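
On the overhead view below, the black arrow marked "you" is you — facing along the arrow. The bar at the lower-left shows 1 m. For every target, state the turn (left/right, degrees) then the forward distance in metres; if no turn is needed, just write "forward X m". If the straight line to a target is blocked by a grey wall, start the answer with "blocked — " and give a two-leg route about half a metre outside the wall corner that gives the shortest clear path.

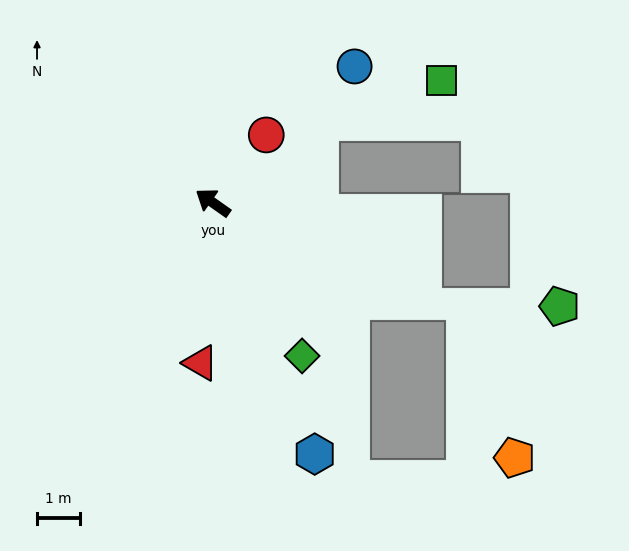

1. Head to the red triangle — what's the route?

turn left 121°, forward 3.7 m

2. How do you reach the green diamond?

turn left 155°, forward 4.1 m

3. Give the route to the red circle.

turn right 93°, forward 2.0 m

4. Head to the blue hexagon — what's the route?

turn left 147°, forward 6.2 m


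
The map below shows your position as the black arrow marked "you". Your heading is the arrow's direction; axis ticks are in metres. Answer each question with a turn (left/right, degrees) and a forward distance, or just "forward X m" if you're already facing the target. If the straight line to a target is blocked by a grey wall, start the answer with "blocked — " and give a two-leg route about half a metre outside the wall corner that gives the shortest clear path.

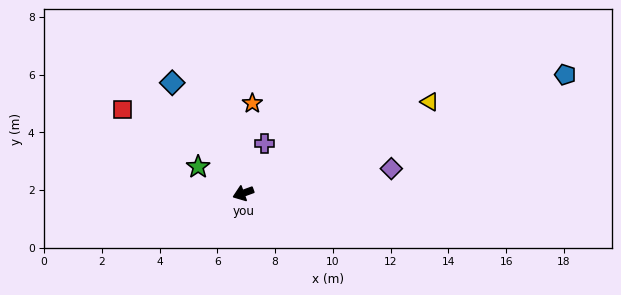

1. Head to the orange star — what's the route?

turn right 116°, forward 3.1 m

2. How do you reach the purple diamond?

turn left 169°, forward 5.2 m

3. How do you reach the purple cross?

turn right 133°, forward 1.9 m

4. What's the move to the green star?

turn right 50°, forward 1.8 m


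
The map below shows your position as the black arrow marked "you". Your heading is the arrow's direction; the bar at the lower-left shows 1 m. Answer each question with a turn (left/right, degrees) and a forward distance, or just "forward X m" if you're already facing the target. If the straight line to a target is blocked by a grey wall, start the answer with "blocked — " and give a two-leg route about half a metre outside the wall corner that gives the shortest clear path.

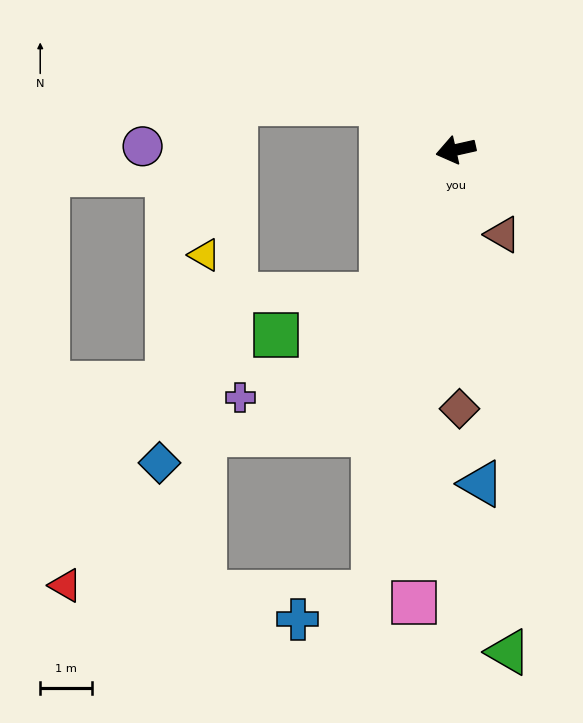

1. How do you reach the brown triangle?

turn left 106°, forward 1.9 m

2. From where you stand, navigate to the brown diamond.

turn left 78°, forward 5.0 m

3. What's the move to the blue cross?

blocked — turn left 67°, forward 8.7 m, then turn right 60°, forward 1.6 m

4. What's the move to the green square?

blocked — turn left 50°, forward 3.1 m, then turn right 41°, forward 2.2 m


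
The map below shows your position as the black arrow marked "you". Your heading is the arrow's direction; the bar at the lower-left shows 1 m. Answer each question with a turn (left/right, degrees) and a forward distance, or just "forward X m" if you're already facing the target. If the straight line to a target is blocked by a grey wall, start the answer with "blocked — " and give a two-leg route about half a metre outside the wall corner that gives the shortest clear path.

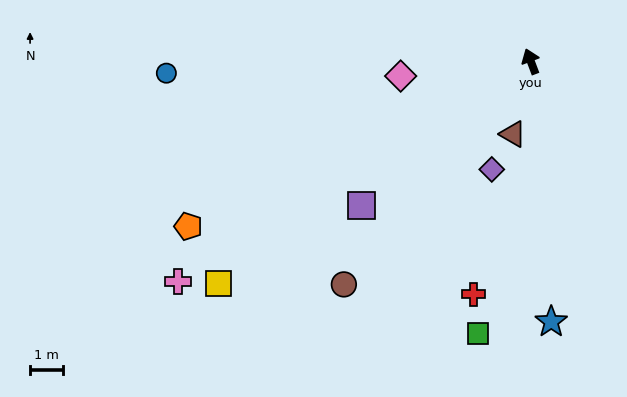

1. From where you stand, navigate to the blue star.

turn left 164°, forward 7.9 m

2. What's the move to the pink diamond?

turn left 76°, forward 4.0 m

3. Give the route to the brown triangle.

turn left 145°, forward 2.3 m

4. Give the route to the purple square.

turn left 110°, forward 6.8 m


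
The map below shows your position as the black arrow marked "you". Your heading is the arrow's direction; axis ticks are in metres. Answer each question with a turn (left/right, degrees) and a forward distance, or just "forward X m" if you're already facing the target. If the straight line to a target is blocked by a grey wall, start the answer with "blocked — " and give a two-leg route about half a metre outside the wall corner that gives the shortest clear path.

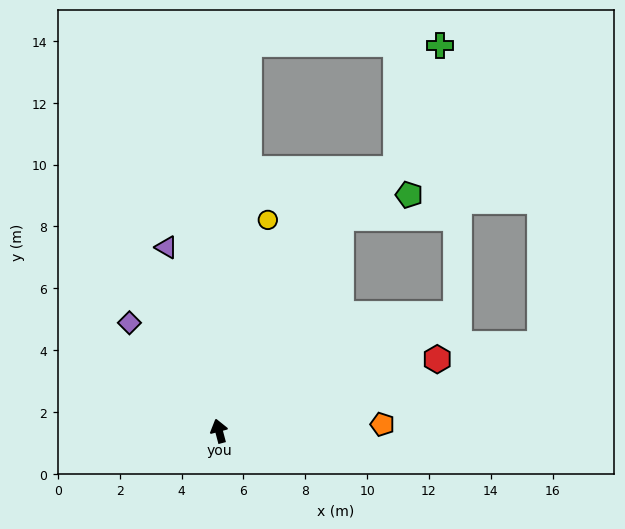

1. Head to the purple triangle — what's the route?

forward 6.2 m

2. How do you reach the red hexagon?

turn right 87°, forward 7.4 m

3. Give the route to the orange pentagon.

turn right 103°, forward 5.3 m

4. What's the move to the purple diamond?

turn left 25°, forward 4.5 m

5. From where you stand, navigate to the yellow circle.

turn right 28°, forward 7.0 m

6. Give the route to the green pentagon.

blocked — turn right 45°, forward 7.9 m, then turn right 41°, forward 2.3 m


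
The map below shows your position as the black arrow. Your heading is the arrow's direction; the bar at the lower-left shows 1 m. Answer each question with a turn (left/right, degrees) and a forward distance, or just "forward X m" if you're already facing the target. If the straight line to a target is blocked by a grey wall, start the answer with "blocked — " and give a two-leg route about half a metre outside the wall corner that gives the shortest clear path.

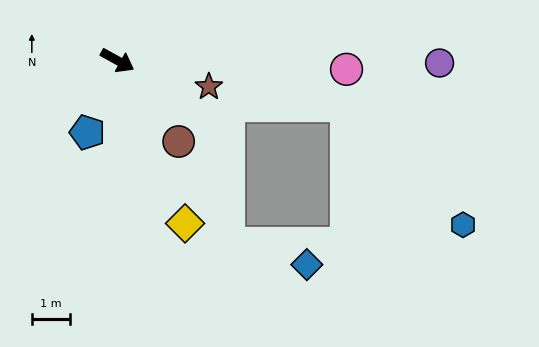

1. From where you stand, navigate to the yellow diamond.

turn right 39°, forward 4.6 m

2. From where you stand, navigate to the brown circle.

turn right 24°, forward 2.7 m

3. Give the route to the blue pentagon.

turn right 84°, forward 2.1 m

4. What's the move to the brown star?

turn left 13°, forward 2.5 m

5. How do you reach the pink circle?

turn left 27°, forward 6.0 m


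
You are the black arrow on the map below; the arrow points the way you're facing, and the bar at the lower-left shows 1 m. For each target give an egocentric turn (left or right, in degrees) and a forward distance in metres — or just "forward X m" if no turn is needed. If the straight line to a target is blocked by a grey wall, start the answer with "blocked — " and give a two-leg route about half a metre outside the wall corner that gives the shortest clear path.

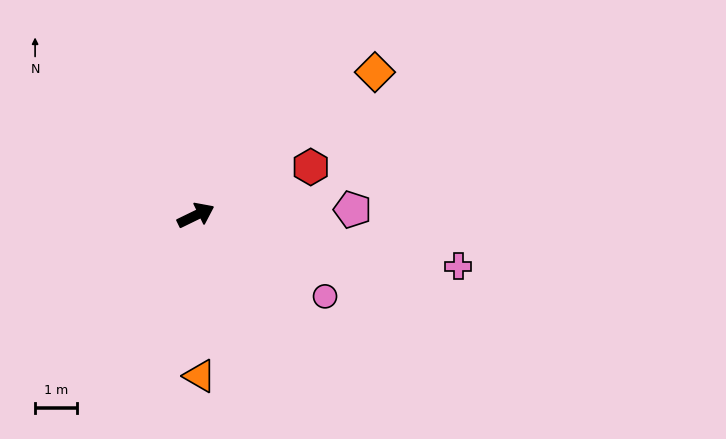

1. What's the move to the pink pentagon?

turn right 24°, forward 3.8 m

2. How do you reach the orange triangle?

turn right 115°, forward 3.9 m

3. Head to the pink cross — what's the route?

turn right 37°, forward 6.4 m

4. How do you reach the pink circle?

turn right 58°, forward 3.7 m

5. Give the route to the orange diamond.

turn left 13°, forward 5.5 m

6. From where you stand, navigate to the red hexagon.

turn right 3°, forward 3.0 m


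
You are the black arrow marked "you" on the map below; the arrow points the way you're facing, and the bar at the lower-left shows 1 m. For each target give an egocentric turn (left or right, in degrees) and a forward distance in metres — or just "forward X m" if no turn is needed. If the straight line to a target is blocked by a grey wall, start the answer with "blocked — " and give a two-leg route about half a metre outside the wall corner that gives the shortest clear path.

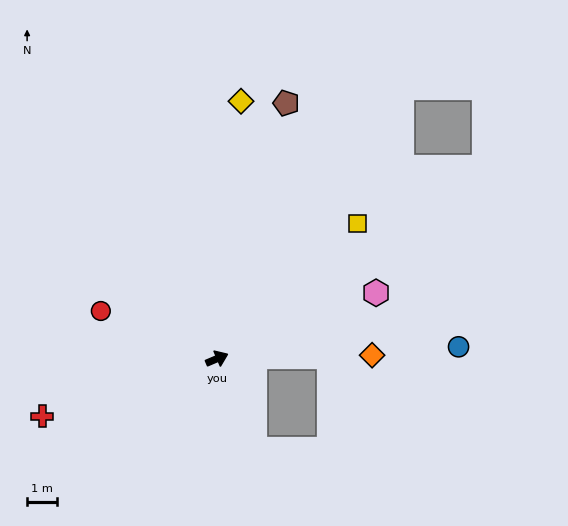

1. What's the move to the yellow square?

turn left 21°, forward 6.5 m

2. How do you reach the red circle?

turn left 135°, forward 4.2 m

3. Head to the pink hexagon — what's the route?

forward 5.7 m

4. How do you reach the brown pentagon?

turn left 52°, forward 8.8 m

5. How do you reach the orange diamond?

turn right 22°, forward 5.2 m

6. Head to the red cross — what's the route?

turn left 175°, forward 6.1 m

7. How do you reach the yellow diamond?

turn left 62°, forward 8.6 m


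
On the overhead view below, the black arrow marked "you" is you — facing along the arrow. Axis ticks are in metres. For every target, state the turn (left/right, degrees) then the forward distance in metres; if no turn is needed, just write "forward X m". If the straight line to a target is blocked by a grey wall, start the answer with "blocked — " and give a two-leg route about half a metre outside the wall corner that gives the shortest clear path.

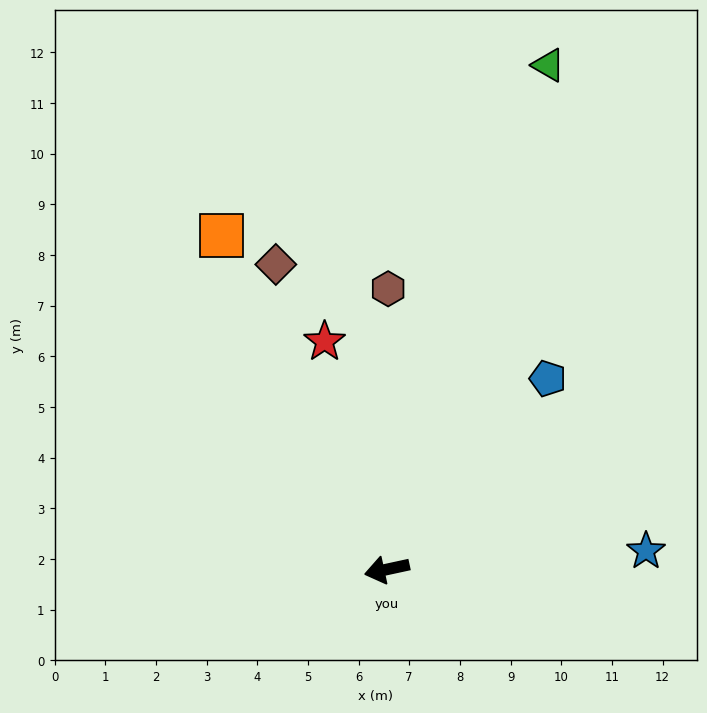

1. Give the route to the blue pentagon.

turn right 142°, forward 4.9 m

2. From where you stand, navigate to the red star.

turn right 87°, forward 4.7 m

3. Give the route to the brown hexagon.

turn right 102°, forward 5.5 m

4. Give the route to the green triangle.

turn right 120°, forward 10.5 m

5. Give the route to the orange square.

turn right 76°, forward 7.4 m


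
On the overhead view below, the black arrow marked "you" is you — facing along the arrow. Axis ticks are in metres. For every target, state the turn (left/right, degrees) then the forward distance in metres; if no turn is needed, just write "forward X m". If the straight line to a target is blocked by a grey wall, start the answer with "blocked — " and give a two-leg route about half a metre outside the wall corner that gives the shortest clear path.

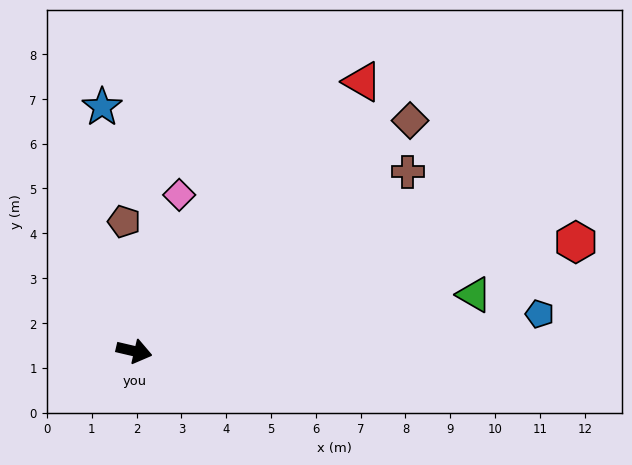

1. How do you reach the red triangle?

turn left 63°, forward 7.9 m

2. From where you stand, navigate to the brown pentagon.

turn left 108°, forward 2.9 m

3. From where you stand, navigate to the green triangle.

turn left 23°, forward 7.7 m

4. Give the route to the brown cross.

turn left 46°, forward 7.3 m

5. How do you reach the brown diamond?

turn left 53°, forward 8.0 m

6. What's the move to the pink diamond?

turn left 87°, forward 3.6 m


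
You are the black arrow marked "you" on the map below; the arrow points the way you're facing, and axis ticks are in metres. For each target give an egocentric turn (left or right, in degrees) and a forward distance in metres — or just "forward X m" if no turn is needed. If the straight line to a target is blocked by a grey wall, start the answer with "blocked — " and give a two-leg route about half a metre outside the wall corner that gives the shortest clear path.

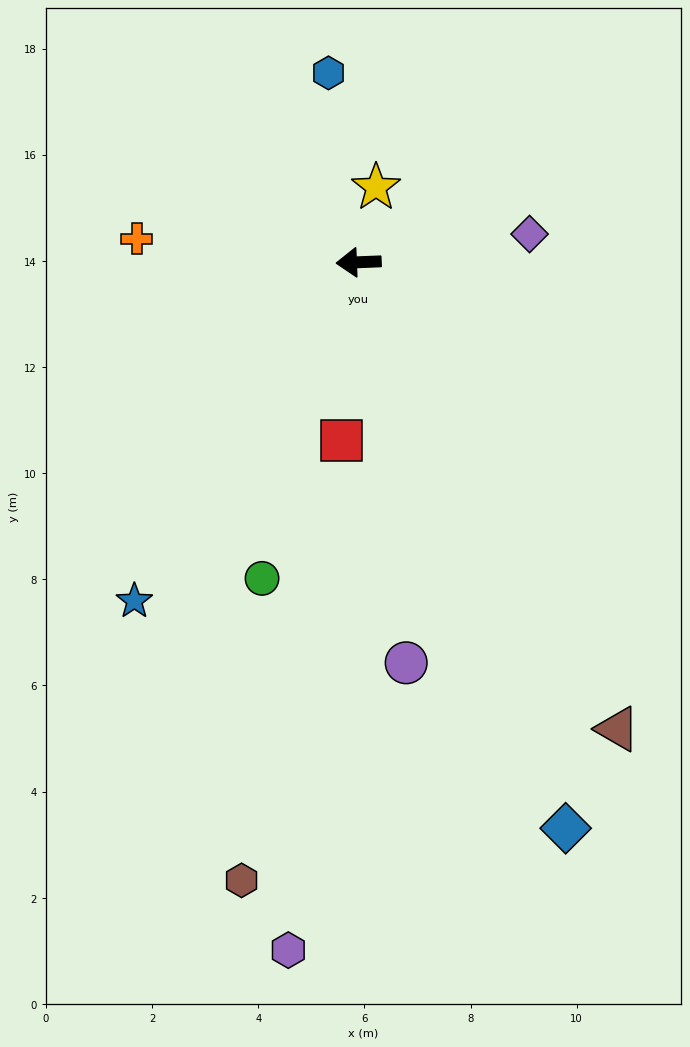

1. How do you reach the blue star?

turn left 54°, forward 7.7 m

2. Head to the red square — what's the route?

turn left 82°, forward 3.4 m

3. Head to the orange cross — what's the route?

turn right 8°, forward 4.2 m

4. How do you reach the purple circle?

turn left 94°, forward 7.6 m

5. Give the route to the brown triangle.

turn left 117°, forward 10.1 m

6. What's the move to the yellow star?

turn right 105°, forward 1.4 m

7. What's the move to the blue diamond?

turn left 108°, forward 11.4 m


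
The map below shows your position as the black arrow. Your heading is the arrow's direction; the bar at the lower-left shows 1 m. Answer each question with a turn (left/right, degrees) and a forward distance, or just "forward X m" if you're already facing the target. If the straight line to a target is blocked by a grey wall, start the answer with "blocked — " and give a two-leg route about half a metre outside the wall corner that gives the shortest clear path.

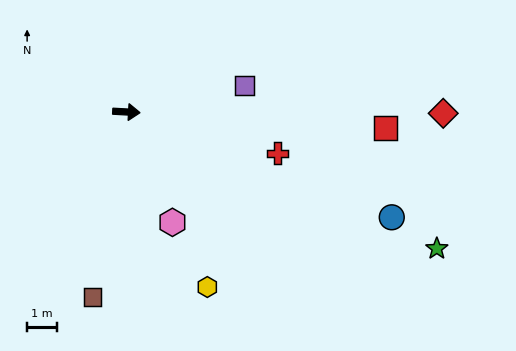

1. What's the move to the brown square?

turn right 97°, forward 6.2 m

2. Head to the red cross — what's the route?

turn right 12°, forward 5.2 m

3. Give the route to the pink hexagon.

turn right 64°, forward 4.0 m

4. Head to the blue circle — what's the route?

turn right 19°, forward 9.4 m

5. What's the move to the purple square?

turn left 16°, forward 4.0 m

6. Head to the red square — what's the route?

forward 8.6 m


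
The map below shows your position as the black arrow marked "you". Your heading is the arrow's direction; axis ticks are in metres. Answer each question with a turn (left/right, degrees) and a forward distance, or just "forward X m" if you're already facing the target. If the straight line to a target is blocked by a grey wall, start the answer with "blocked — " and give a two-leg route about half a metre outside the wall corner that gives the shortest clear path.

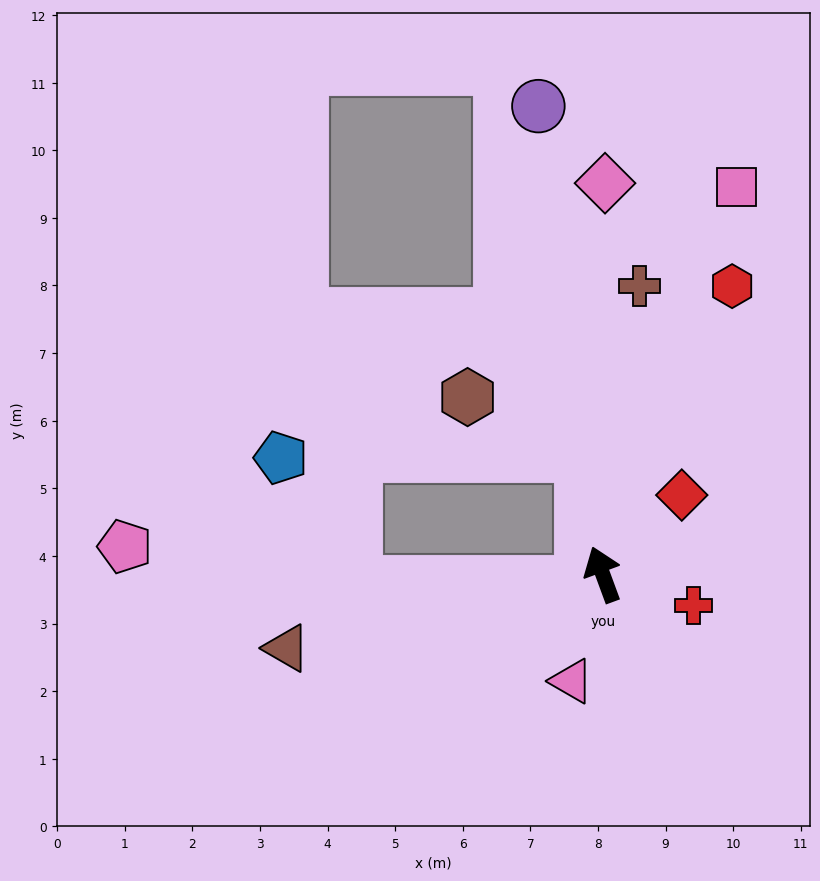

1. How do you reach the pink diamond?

turn right 21°, forward 5.8 m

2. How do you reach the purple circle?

turn right 12°, forward 7.0 m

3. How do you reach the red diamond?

turn right 65°, forward 1.7 m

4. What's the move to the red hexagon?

turn right 44°, forward 4.7 m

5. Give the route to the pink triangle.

turn left 143°, forward 1.6 m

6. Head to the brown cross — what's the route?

turn right 27°, forward 4.3 m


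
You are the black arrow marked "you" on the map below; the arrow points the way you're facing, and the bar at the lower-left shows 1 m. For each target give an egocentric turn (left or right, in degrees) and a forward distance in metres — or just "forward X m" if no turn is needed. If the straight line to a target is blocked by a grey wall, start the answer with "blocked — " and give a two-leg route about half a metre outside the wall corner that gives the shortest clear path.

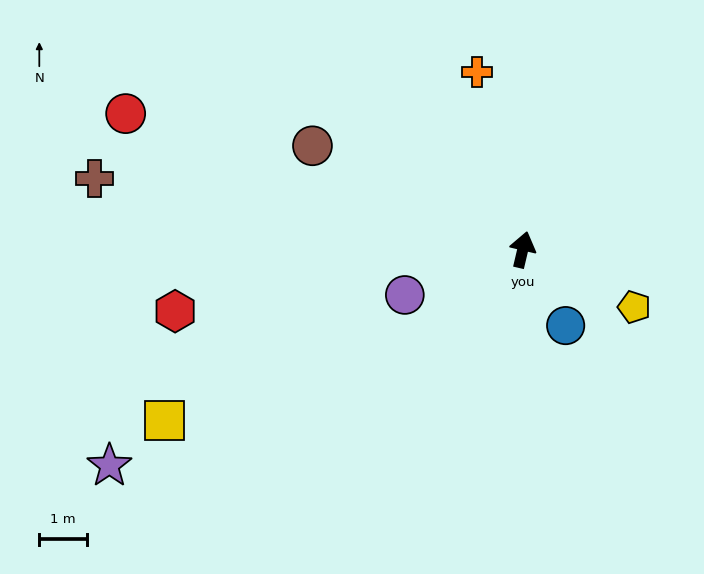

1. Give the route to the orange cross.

turn left 28°, forward 3.8 m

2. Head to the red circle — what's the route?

turn left 84°, forward 8.8 m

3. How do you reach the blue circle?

turn right 137°, forward 1.8 m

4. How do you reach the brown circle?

turn left 77°, forward 4.9 m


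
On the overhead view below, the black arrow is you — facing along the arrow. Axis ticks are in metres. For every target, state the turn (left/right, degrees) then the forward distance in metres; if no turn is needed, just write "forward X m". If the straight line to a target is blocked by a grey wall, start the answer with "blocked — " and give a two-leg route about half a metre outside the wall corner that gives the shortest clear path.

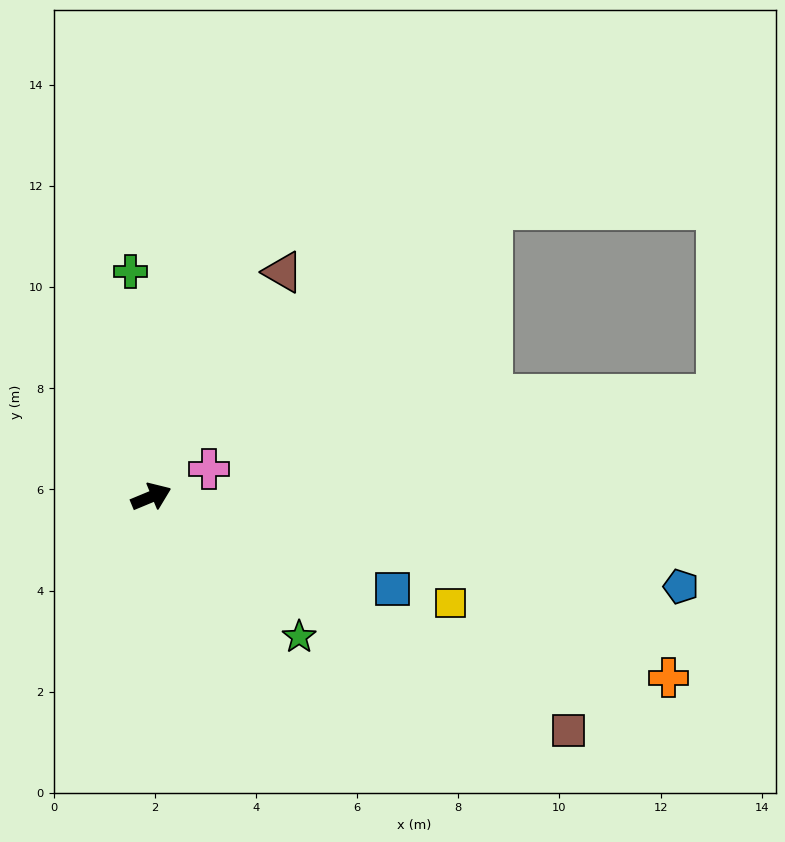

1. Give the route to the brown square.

turn right 52°, forward 9.5 m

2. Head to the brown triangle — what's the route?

turn left 37°, forward 5.1 m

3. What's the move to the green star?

turn right 66°, forward 4.0 m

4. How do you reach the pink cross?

turn left 3°, forward 1.3 m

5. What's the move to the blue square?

turn right 44°, forward 5.1 m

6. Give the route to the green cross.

turn left 73°, forward 4.5 m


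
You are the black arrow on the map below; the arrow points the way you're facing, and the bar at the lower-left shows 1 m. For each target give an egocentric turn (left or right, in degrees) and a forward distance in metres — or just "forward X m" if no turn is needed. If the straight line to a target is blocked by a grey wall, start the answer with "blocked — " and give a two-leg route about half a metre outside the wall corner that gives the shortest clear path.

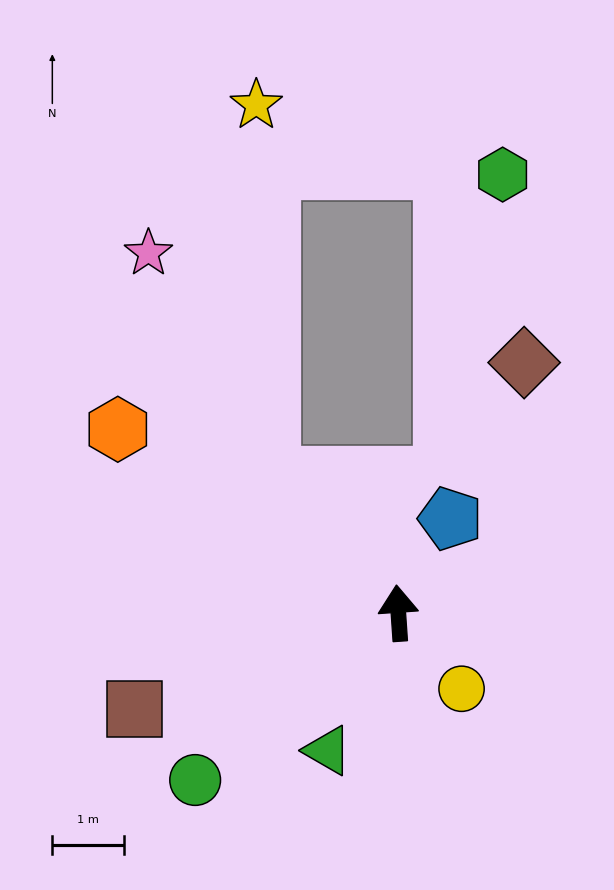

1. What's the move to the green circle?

turn left 126°, forward 3.6 m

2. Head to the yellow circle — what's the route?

turn right 144°, forward 1.4 m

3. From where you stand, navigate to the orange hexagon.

turn left 53°, forward 4.7 m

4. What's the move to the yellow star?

blocked — turn left 40°, forward 2.6 m, then turn right 42°, forward 5.2 m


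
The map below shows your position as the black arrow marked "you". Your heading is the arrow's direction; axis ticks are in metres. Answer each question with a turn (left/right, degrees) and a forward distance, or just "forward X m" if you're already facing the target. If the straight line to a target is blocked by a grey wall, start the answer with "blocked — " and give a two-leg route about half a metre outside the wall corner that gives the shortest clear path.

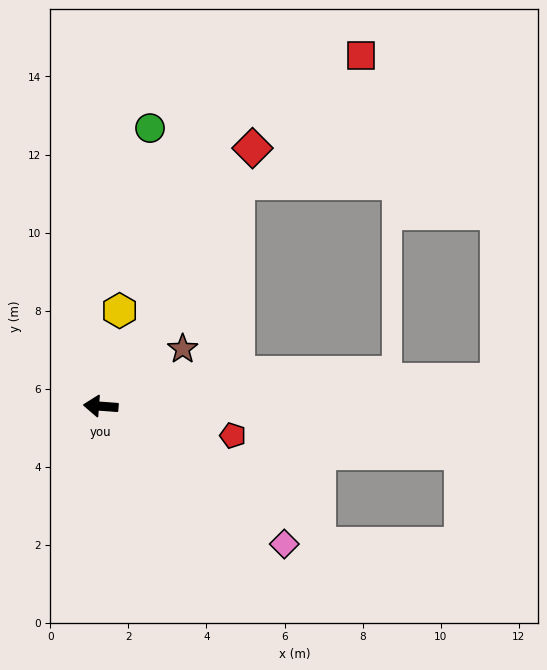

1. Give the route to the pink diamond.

turn left 147°, forward 5.9 m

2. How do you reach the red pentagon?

turn left 172°, forward 3.5 m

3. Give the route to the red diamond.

turn right 116°, forward 7.7 m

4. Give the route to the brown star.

turn right 141°, forward 2.6 m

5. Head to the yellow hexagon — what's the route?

turn right 97°, forward 2.5 m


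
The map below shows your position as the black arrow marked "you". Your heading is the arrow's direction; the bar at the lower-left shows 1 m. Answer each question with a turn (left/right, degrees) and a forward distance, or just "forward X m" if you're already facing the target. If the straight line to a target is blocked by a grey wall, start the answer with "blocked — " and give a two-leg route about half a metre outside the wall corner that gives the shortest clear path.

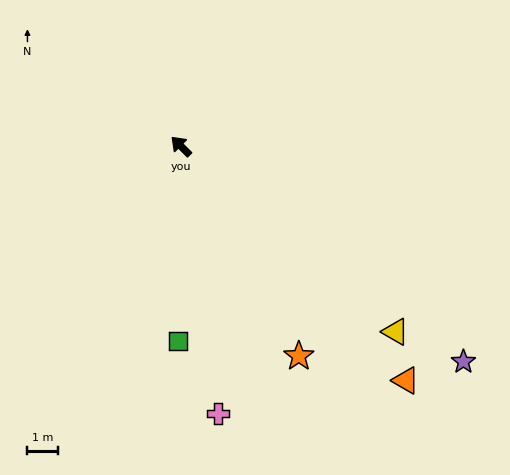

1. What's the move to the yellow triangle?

turn right 176°, forward 9.2 m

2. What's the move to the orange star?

turn left 164°, forward 7.8 m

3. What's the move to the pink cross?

turn left 143°, forward 8.7 m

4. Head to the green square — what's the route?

turn left 134°, forward 6.3 m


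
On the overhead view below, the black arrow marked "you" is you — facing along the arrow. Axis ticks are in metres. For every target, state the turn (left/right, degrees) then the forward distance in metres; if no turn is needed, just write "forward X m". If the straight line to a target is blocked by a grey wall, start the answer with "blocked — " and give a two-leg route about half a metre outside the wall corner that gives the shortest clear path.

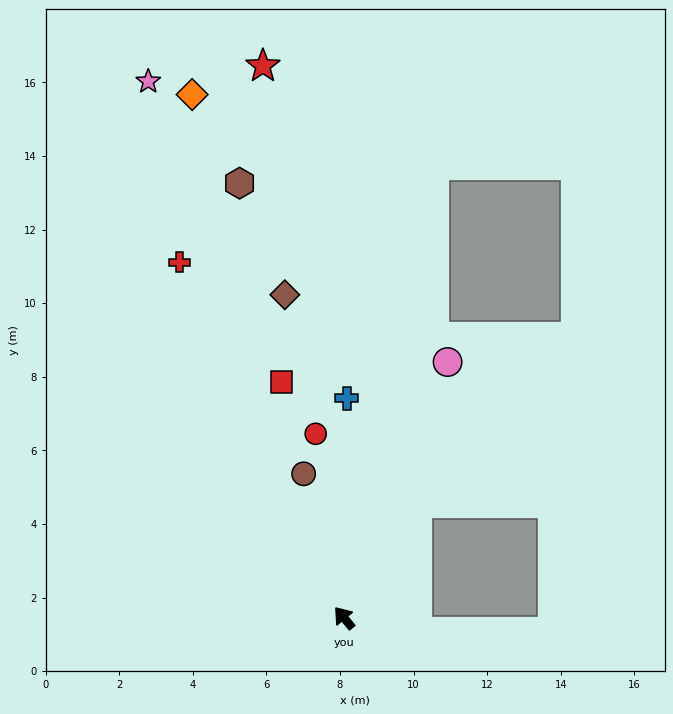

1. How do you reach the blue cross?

turn right 40°, forward 6.0 m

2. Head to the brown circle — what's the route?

turn right 24°, forward 4.1 m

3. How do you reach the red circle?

turn right 31°, forward 5.1 m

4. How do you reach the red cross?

turn right 15°, forward 10.7 m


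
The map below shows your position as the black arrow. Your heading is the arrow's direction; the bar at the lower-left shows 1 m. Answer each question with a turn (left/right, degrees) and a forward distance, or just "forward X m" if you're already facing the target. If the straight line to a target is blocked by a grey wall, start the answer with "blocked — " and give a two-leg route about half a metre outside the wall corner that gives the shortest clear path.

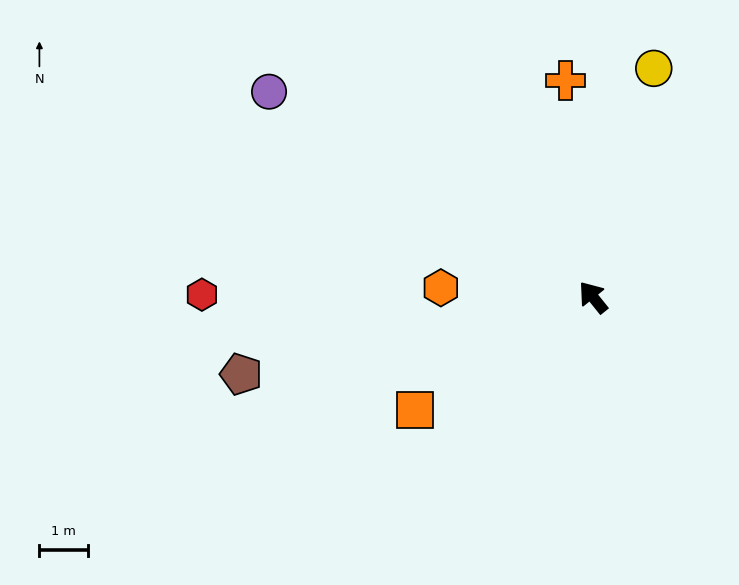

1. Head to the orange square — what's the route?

turn left 83°, forward 4.3 m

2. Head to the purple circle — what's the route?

turn left 19°, forward 7.9 m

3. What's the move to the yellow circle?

turn right 54°, forward 4.9 m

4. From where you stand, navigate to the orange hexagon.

turn left 48°, forward 3.1 m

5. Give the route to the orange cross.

turn right 32°, forward 4.5 m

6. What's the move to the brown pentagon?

turn left 64°, forward 7.4 m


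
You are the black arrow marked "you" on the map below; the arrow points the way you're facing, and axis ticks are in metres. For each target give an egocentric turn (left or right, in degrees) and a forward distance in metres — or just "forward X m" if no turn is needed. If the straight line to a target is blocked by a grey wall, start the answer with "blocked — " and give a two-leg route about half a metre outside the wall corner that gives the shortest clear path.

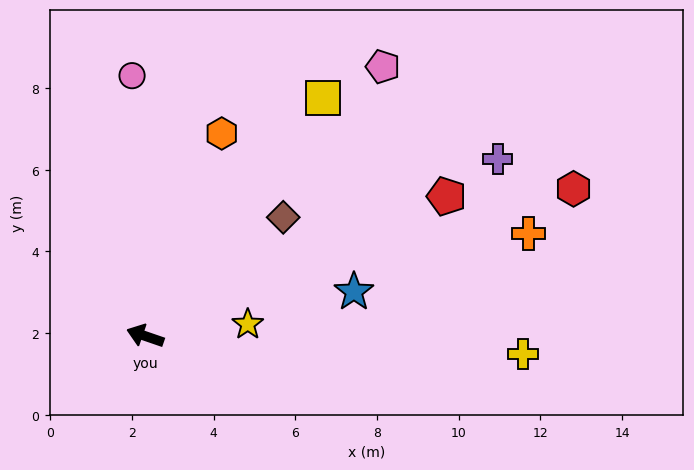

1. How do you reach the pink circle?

turn right 68°, forward 6.4 m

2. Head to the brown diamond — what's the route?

turn right 120°, forward 4.5 m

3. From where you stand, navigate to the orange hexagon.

turn right 92°, forward 5.3 m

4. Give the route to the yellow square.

turn right 108°, forward 7.3 m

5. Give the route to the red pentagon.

turn right 136°, forward 8.1 m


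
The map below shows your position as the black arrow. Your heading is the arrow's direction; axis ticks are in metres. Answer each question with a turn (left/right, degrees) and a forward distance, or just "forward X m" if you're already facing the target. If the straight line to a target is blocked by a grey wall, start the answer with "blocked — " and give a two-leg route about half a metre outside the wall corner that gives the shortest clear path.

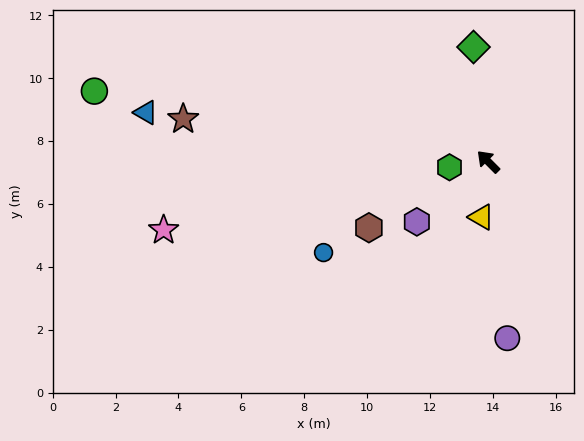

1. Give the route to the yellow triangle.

turn left 128°, forward 1.8 m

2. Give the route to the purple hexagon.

turn left 85°, forward 3.0 m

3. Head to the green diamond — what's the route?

turn right 38°, forward 3.7 m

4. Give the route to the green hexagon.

turn left 53°, forward 1.2 m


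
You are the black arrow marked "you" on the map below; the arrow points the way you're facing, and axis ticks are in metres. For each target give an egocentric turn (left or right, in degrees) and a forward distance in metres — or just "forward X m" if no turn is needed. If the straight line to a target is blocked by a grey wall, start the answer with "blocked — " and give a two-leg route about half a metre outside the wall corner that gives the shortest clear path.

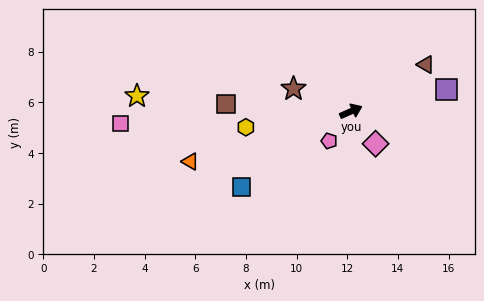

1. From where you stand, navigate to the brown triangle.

turn left 8°, forward 3.5 m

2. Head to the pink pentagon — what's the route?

turn right 150°, forward 1.4 m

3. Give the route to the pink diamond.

turn right 77°, forward 1.6 m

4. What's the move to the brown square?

turn left 153°, forward 5.0 m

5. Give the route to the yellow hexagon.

turn left 165°, forward 4.2 m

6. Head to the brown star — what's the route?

turn left 135°, forward 2.4 m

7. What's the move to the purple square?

turn right 11°, forward 3.9 m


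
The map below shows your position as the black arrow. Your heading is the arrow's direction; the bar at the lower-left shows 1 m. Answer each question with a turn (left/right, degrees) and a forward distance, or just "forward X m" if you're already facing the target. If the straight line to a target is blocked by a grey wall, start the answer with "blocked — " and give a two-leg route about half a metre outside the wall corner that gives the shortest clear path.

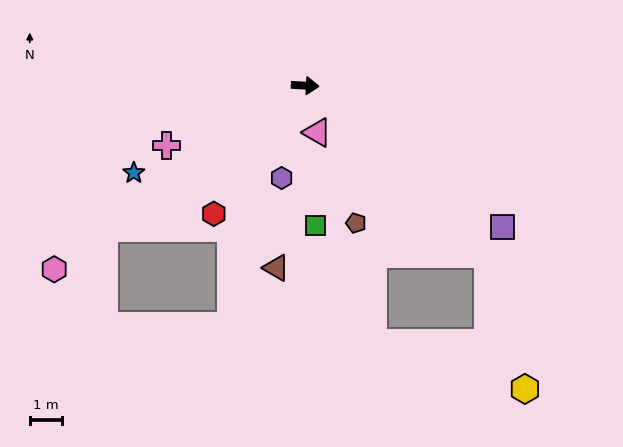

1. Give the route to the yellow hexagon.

blocked — turn right 40°, forward 7.8 m, then turn right 31°, forward 4.4 m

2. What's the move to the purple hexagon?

turn right 101°, forward 3.0 m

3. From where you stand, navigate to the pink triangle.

turn right 72°, forward 1.5 m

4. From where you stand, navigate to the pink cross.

turn right 154°, forward 4.7 m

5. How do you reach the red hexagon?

turn right 122°, forward 4.9 m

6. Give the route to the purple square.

turn right 32°, forward 7.6 m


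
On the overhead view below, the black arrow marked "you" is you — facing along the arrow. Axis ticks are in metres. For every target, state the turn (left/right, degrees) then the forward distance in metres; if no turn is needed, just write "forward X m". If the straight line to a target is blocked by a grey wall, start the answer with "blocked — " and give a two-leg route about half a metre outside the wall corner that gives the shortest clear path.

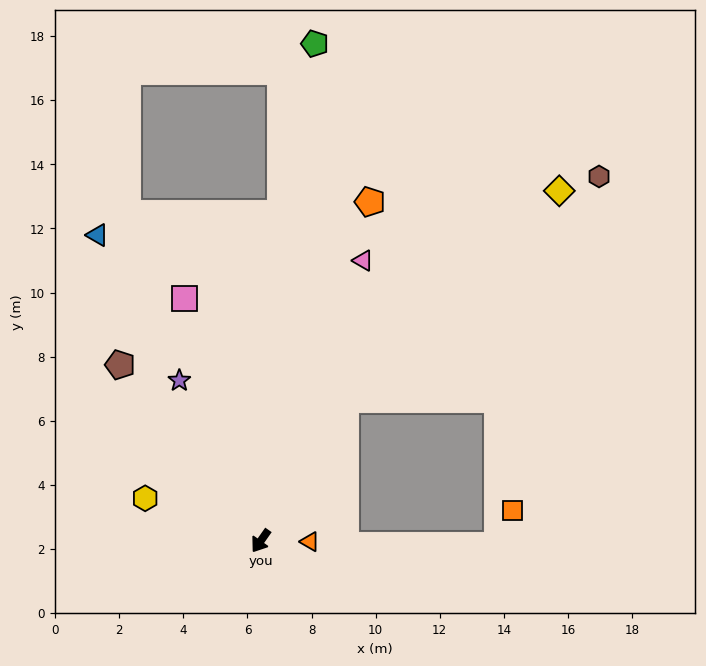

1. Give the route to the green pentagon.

turn right 151°, forward 15.6 m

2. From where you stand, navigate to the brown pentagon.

turn right 106°, forward 7.0 m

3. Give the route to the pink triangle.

turn right 165°, forward 9.3 m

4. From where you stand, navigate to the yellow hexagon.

turn right 75°, forward 3.8 m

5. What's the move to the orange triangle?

turn left 124°, forward 1.5 m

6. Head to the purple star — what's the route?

turn right 118°, forward 5.6 m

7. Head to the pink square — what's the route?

turn right 127°, forward 7.9 m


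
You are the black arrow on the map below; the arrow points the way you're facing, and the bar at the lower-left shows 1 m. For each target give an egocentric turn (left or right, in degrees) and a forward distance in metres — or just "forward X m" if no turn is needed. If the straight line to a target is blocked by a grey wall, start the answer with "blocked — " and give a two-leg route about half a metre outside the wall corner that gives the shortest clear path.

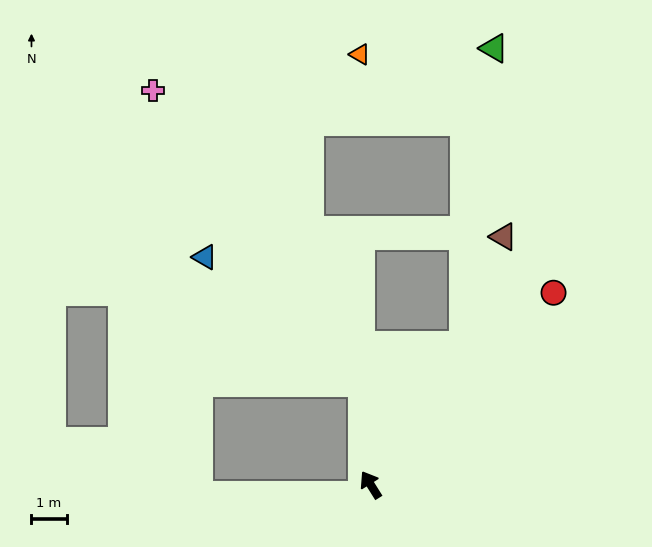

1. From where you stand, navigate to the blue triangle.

blocked — turn right 28°, forward 2.9 m, then turn left 48°, forward 5.7 m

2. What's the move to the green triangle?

blocked — turn right 66°, forward 4.8 m, then turn left 28°, forward 8.5 m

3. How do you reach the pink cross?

blocked — turn right 28°, forward 2.9 m, then turn left 32°, forward 10.2 m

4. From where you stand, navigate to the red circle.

turn right 76°, forward 7.6 m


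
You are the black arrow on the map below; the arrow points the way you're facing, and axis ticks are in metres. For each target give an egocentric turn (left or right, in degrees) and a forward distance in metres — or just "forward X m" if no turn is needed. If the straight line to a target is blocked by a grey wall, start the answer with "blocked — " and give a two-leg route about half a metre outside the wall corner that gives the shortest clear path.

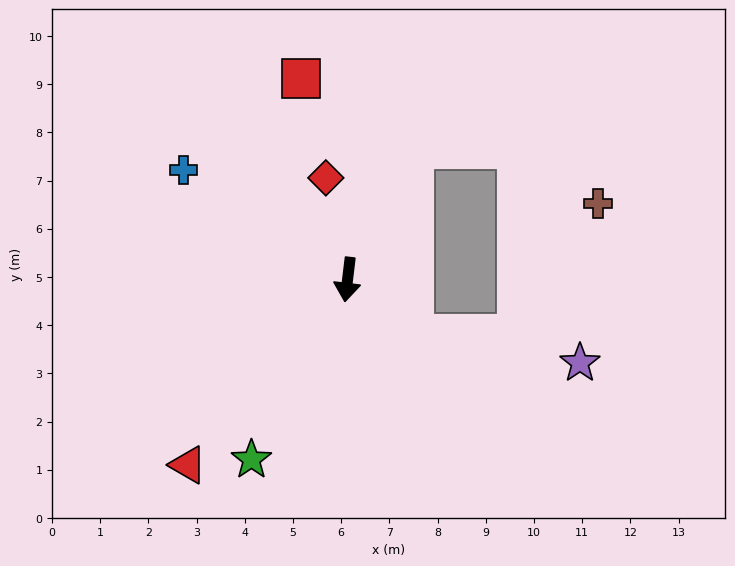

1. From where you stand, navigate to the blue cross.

turn right 117°, forward 4.1 m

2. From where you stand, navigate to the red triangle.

turn right 34°, forward 5.1 m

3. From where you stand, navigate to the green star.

turn right 21°, forward 4.2 m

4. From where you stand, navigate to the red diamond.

turn right 161°, forward 2.2 m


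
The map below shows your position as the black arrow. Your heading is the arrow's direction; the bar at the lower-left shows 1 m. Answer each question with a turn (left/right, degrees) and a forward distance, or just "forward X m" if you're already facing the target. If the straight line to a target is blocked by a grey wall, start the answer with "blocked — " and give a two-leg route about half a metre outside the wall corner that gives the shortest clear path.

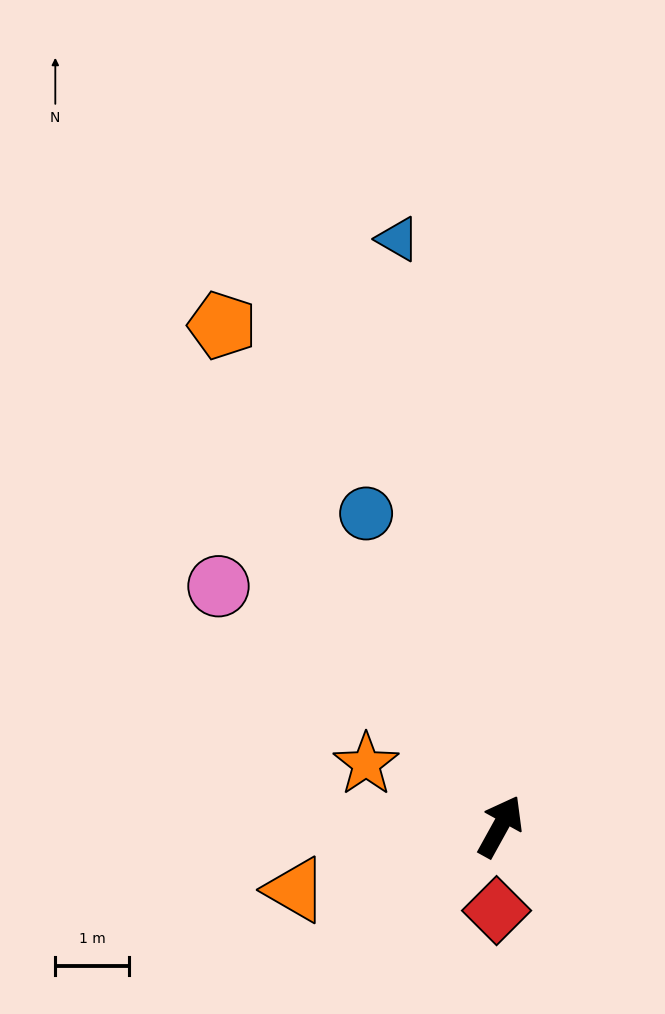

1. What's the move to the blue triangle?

turn left 39°, forward 8.1 m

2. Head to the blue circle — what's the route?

turn left 52°, forward 4.6 m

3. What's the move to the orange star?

turn left 94°, forward 2.0 m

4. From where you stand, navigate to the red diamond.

turn right 154°, forward 1.1 m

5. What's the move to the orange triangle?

turn left 136°, forward 2.9 m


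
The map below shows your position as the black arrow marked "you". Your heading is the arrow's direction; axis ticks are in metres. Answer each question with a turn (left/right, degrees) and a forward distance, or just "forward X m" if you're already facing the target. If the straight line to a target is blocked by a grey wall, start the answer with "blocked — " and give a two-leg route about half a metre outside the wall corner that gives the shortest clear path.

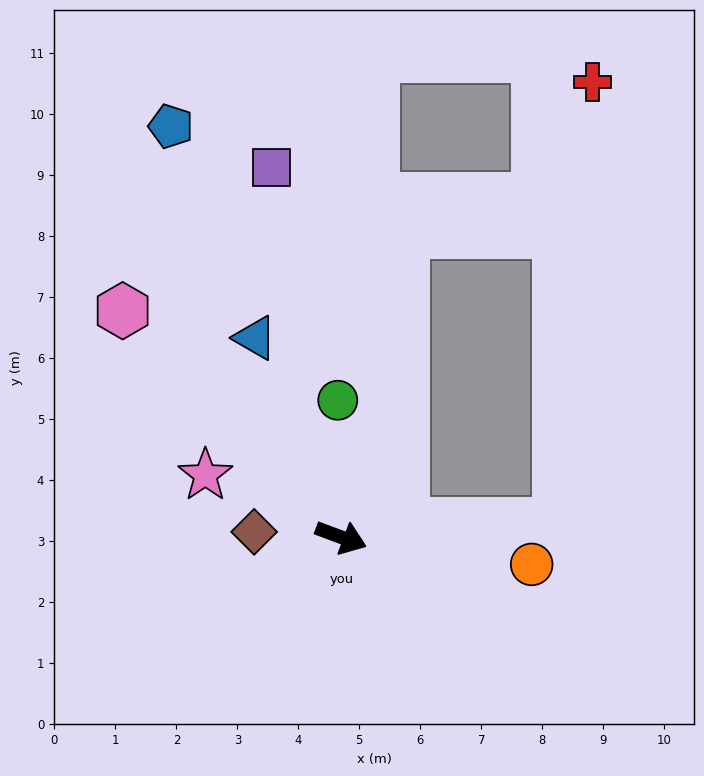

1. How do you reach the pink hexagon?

turn left 154°, forward 5.2 m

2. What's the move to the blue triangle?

turn left 134°, forward 3.6 m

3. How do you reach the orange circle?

turn left 12°, forward 3.2 m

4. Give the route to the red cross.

blocked — turn left 24°, forward 3.6 m, then turn left 82°, forward 7.3 m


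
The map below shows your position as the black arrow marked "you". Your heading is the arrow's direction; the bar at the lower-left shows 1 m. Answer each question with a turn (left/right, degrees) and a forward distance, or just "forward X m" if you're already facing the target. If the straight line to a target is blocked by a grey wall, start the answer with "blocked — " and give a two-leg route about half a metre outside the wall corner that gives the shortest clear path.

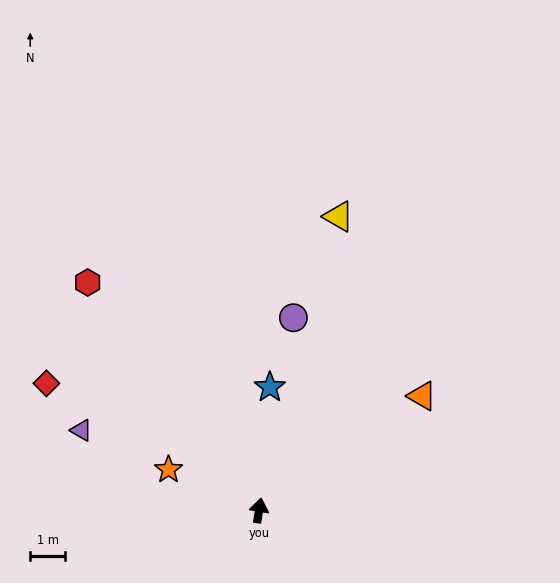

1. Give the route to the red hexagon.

turn left 46°, forward 8.1 m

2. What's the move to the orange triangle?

turn right 46°, forward 5.7 m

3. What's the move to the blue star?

turn left 4°, forward 3.5 m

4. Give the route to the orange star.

turn left 75°, forward 2.8 m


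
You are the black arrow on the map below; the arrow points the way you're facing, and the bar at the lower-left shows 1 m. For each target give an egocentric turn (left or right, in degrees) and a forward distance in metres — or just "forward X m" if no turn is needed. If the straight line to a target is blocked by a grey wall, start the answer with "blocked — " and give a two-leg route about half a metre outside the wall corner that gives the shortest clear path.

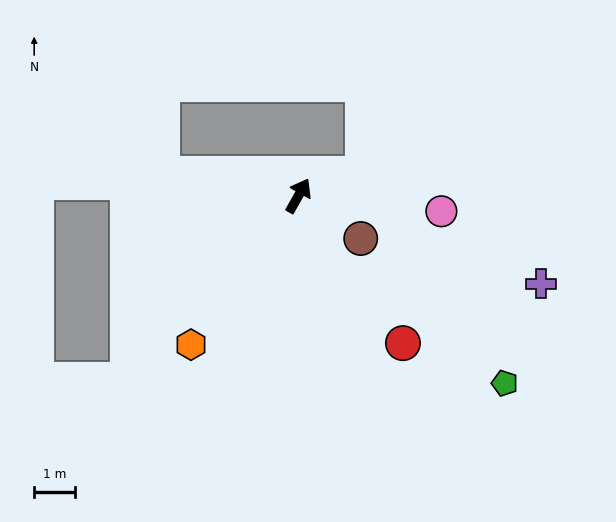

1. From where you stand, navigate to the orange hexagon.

turn left 174°, forward 4.5 m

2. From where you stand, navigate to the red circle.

turn right 115°, forward 4.4 m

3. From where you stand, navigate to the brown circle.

turn right 95°, forward 1.9 m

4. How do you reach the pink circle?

turn right 67°, forward 3.5 m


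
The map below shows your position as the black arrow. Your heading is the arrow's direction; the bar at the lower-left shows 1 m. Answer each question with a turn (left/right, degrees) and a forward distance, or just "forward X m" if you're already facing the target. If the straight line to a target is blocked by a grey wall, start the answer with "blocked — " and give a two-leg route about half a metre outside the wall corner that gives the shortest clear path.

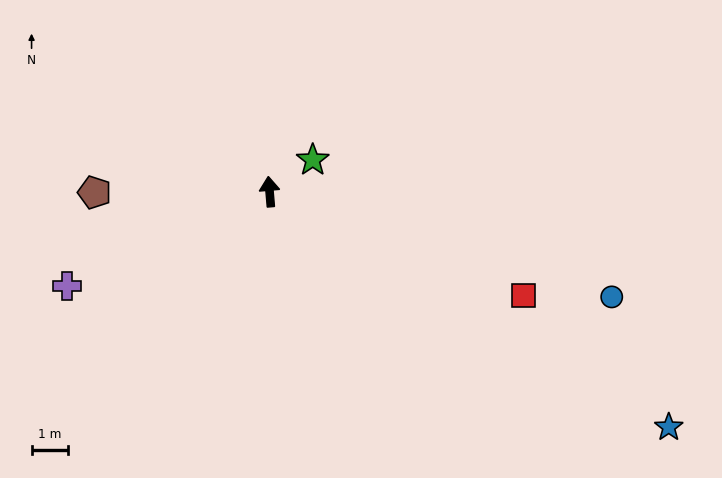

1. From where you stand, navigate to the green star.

turn right 59°, forward 1.5 m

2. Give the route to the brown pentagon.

turn left 85°, forward 4.8 m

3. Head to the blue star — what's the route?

turn right 125°, forward 12.7 m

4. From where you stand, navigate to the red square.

turn right 117°, forward 7.5 m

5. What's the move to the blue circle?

turn right 112°, forward 9.8 m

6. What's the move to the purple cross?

turn left 110°, forward 6.1 m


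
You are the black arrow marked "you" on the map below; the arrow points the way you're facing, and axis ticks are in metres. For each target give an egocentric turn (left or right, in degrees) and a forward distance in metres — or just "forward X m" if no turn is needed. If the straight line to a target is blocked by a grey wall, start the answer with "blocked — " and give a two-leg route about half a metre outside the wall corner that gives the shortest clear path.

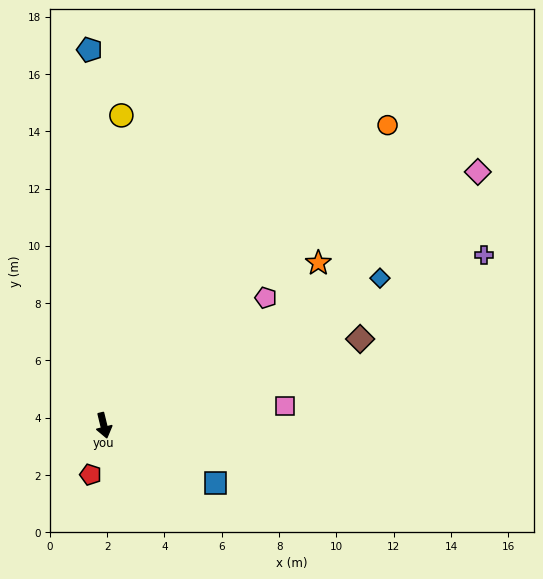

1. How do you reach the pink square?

turn left 82°, forward 6.4 m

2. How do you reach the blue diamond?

turn left 104°, forward 10.9 m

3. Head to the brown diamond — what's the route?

turn left 95°, forward 9.4 m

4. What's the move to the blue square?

turn left 49°, forward 4.4 m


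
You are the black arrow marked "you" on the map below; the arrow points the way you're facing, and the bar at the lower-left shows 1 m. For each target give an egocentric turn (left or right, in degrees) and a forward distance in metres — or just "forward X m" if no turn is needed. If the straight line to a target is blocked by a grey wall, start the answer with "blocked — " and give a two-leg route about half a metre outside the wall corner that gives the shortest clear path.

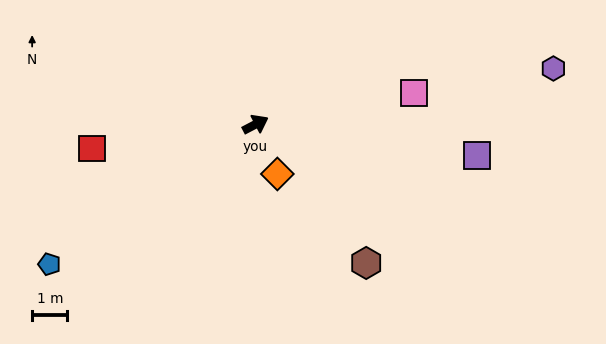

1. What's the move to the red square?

turn left 161°, forward 4.7 m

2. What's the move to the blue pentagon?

turn right 173°, forward 7.1 m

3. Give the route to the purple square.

turn right 36°, forward 6.3 m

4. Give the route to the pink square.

turn right 16°, forward 4.6 m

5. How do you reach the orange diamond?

turn right 94°, forward 1.5 m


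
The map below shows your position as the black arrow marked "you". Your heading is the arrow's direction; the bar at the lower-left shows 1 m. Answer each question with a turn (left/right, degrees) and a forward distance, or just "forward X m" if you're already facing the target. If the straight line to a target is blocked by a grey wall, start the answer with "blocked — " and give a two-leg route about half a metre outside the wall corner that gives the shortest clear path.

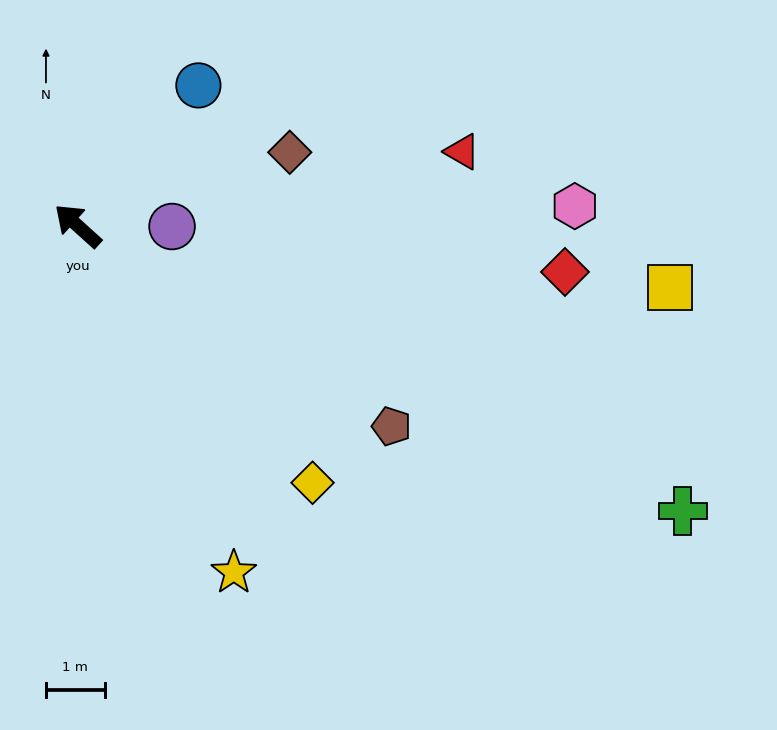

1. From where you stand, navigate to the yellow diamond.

turn left 175°, forward 5.9 m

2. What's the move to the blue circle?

turn right 89°, forward 3.1 m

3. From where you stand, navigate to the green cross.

turn right 163°, forward 11.4 m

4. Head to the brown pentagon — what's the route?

turn right 170°, forward 6.3 m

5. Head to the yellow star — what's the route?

turn left 156°, forward 6.5 m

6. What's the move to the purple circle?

turn right 138°, forward 1.6 m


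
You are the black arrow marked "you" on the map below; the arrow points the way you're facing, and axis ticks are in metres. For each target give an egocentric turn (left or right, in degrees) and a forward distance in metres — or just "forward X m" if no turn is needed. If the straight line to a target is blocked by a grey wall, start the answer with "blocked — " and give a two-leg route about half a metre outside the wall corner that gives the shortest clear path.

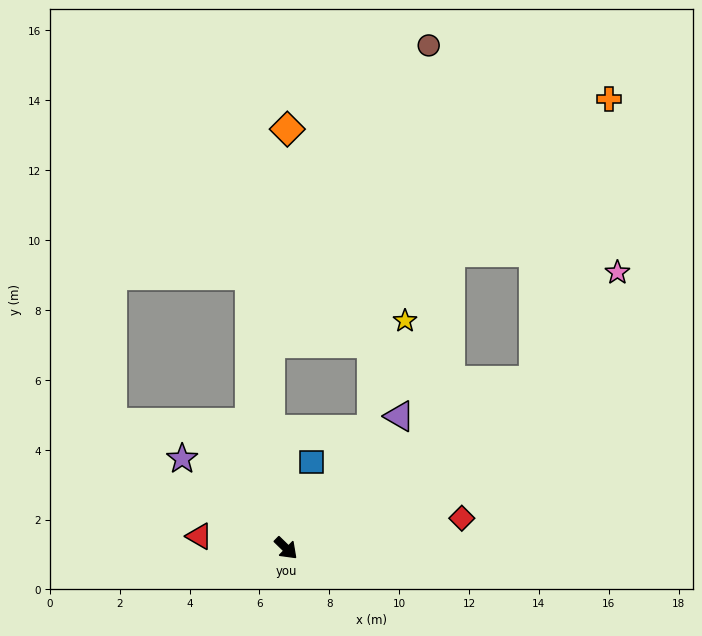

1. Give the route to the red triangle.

turn right 144°, forward 2.5 m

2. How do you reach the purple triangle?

turn left 94°, forward 5.0 m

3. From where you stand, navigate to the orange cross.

blocked — turn left 78°, forward 8.6 m, then turn left 41°, forward 8.3 m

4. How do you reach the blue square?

turn left 118°, forward 2.6 m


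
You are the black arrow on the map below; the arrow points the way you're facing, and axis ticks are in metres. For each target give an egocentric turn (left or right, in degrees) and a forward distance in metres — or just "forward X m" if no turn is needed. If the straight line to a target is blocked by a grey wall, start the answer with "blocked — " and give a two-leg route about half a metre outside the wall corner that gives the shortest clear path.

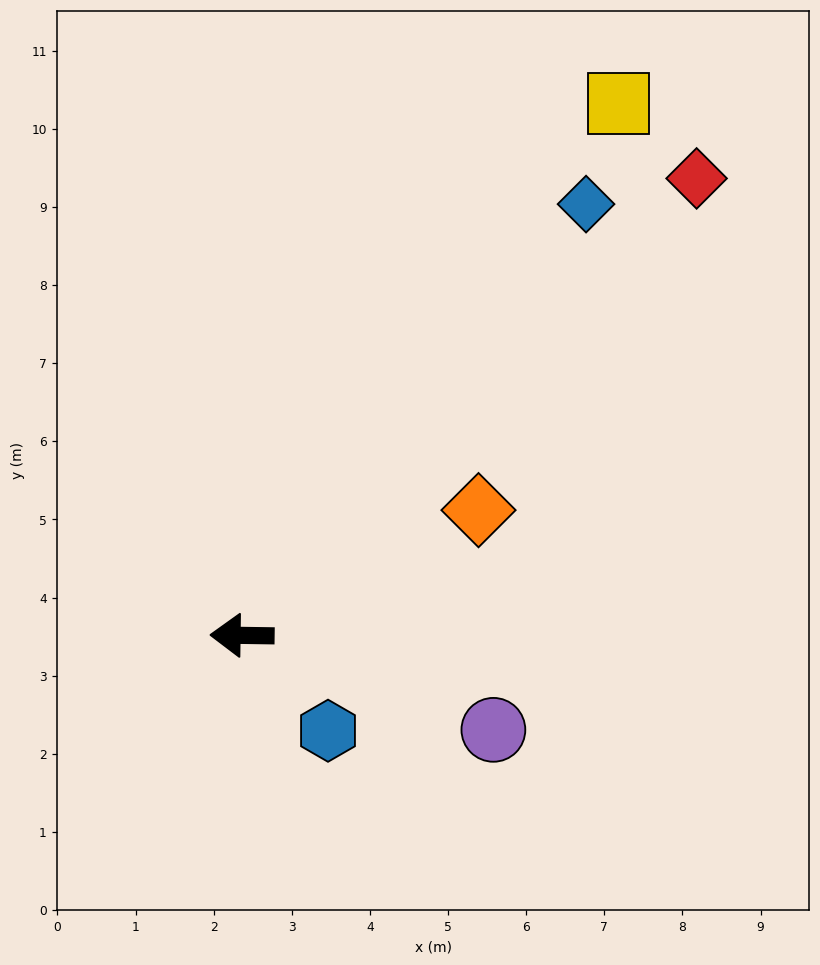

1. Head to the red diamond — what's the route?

turn right 134°, forward 8.3 m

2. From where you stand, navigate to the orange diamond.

turn right 151°, forward 3.4 m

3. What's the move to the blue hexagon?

turn left 133°, forward 1.6 m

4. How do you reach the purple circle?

turn left 160°, forward 3.4 m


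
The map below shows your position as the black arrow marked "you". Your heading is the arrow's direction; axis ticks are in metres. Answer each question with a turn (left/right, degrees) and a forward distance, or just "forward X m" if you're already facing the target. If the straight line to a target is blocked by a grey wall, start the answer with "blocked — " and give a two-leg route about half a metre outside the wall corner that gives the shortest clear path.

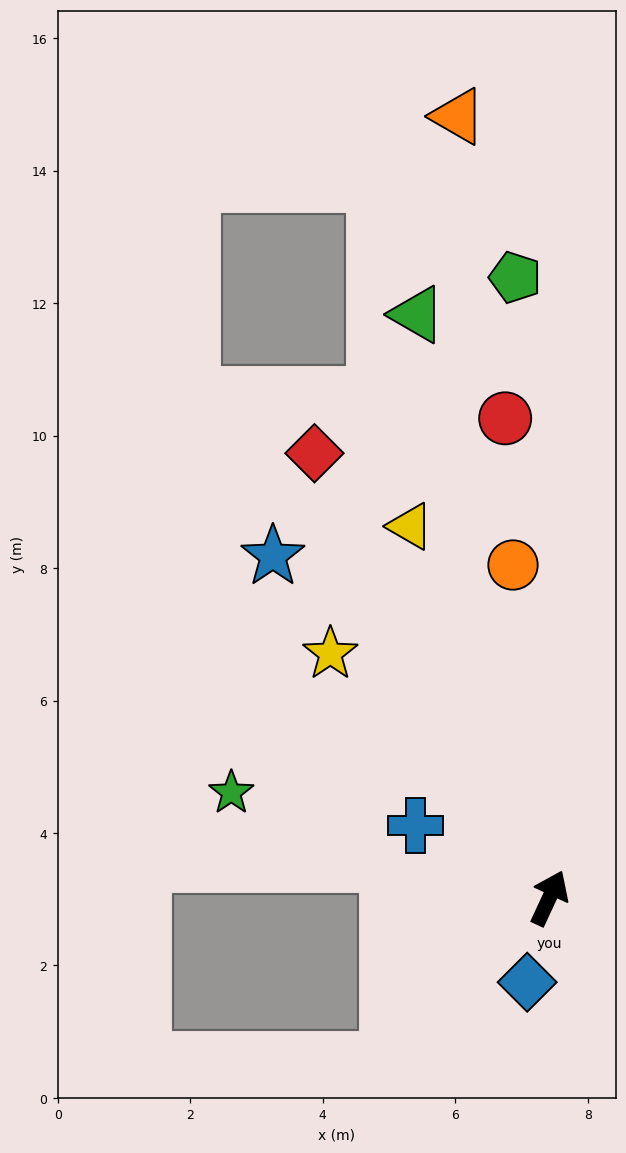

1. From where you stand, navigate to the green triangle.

turn left 38°, forward 9.0 m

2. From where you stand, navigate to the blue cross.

turn left 86°, forward 2.3 m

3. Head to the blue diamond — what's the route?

turn right 170°, forward 1.3 m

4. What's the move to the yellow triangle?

turn left 45°, forward 6.0 m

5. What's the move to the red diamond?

turn left 53°, forward 7.6 m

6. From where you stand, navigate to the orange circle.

turn left 31°, forward 5.1 m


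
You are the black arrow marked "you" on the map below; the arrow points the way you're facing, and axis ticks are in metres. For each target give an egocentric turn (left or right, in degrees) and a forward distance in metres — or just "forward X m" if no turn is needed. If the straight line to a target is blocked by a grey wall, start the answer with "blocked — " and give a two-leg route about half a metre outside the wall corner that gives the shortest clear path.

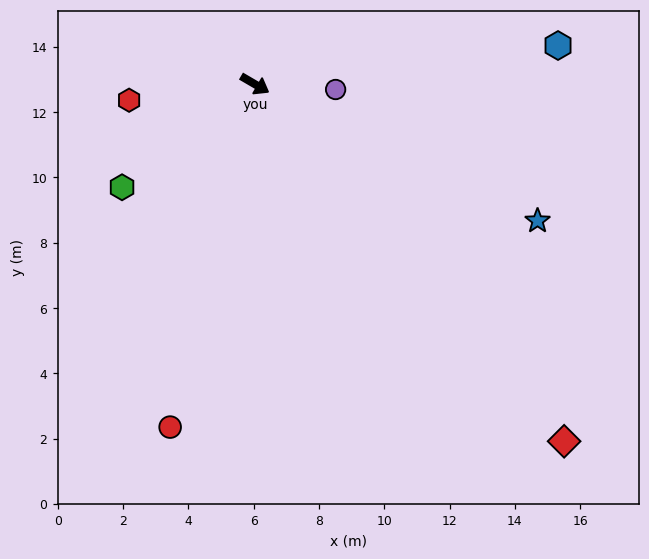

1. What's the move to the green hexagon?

turn right 112°, forward 5.2 m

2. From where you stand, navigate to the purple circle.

turn left 26°, forward 2.5 m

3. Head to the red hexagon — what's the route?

turn right 142°, forward 3.9 m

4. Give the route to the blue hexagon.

turn left 38°, forward 9.4 m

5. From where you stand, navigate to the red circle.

turn right 74°, forward 10.8 m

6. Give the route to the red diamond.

turn right 19°, forward 14.5 m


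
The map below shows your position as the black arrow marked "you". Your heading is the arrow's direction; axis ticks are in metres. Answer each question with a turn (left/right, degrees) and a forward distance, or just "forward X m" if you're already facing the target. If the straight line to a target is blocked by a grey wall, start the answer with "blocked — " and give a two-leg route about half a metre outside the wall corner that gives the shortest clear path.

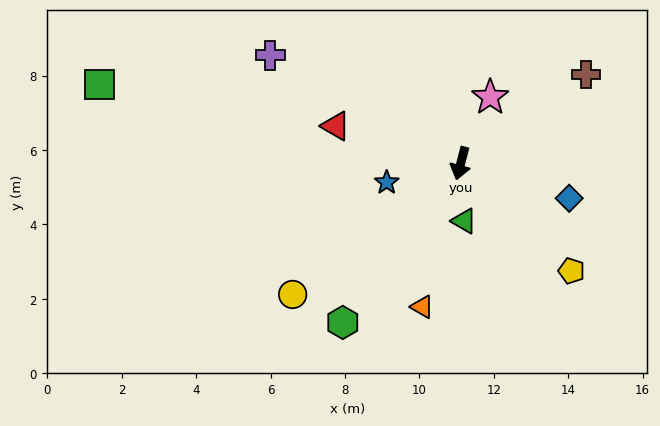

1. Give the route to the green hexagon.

turn right 22°, forward 5.3 m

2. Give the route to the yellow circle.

turn right 37°, forward 5.7 m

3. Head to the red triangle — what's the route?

turn right 92°, forward 3.5 m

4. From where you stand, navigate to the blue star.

turn right 61°, forward 2.1 m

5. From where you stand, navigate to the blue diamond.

turn left 87°, forward 3.1 m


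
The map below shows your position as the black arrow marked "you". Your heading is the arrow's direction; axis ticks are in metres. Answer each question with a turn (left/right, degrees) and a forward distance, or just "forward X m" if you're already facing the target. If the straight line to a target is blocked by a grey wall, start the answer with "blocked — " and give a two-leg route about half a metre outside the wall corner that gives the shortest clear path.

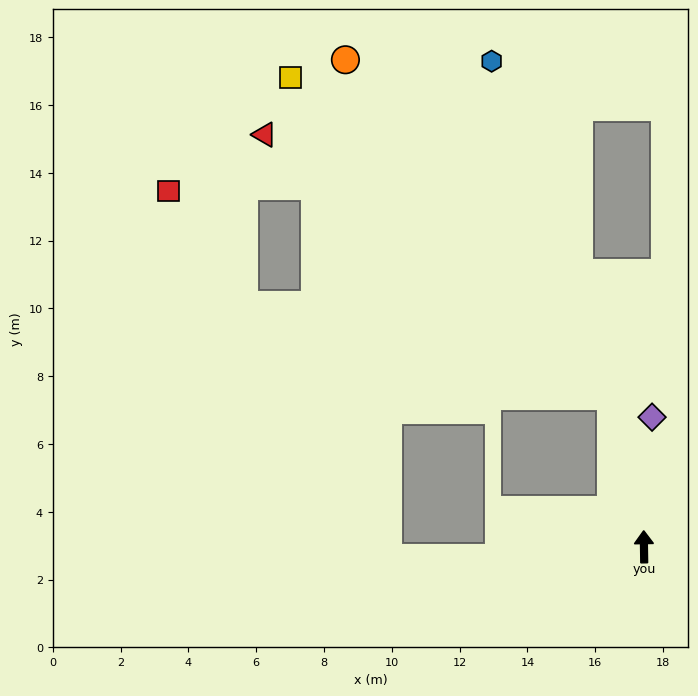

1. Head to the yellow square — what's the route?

blocked — turn left 11°, forward 4.6 m, then turn left 33°, forward 13.3 m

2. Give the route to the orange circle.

blocked — turn left 11°, forward 4.6 m, then turn left 26°, forward 12.6 m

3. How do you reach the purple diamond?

turn right 4°, forward 3.8 m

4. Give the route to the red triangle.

blocked — turn left 11°, forward 4.6 m, then turn left 41°, forward 12.8 m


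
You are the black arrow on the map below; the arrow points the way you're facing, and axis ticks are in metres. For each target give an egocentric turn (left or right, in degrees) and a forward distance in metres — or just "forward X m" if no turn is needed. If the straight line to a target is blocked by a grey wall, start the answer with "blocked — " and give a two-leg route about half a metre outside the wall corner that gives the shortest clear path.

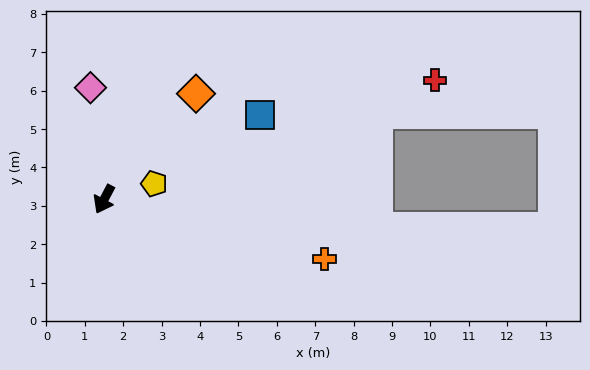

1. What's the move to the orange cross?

turn left 103°, forward 5.9 m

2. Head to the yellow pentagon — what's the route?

turn left 135°, forward 1.4 m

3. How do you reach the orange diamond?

turn left 167°, forward 3.6 m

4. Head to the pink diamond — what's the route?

turn right 145°, forward 2.9 m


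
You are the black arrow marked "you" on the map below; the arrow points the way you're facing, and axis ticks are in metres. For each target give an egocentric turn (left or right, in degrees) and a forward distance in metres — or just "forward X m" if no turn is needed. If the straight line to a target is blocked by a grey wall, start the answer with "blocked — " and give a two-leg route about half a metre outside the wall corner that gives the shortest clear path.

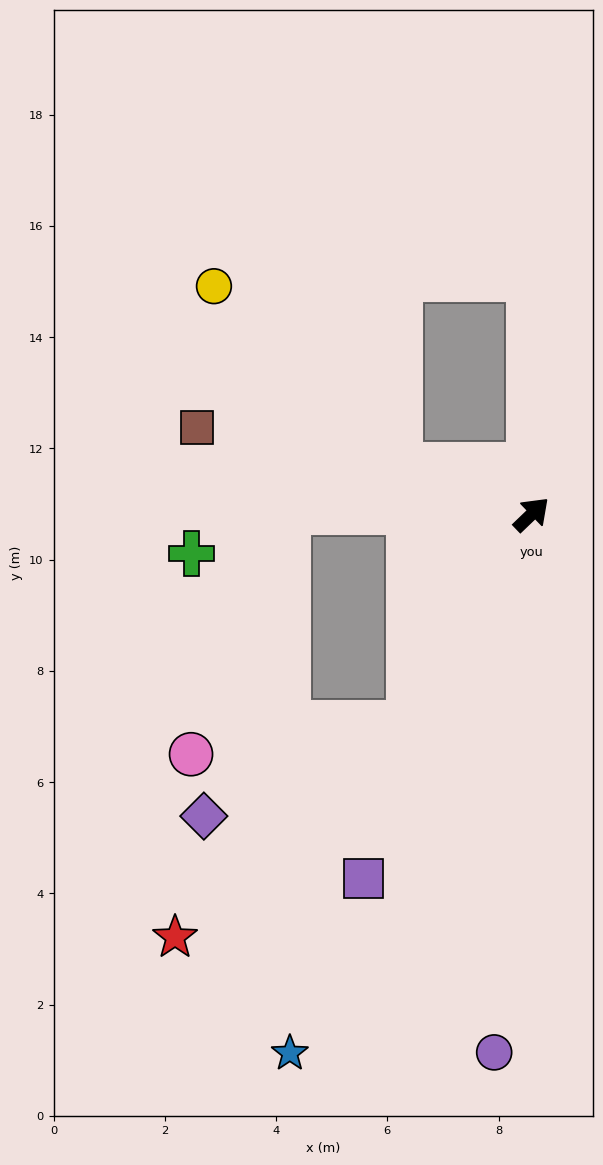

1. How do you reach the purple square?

turn right 159°, forward 7.2 m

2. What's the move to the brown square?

turn left 122°, forward 6.2 m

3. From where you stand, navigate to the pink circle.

blocked — turn right 164°, forward 4.4 m, then turn right 52°, forward 4.0 m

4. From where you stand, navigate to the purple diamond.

blocked — turn right 164°, forward 4.4 m, then turn right 36°, forward 4.1 m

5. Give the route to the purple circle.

turn right 138°, forward 9.7 m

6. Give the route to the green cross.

blocked — turn left 135°, forward 4.4 m, then turn left 25°, forward 1.9 m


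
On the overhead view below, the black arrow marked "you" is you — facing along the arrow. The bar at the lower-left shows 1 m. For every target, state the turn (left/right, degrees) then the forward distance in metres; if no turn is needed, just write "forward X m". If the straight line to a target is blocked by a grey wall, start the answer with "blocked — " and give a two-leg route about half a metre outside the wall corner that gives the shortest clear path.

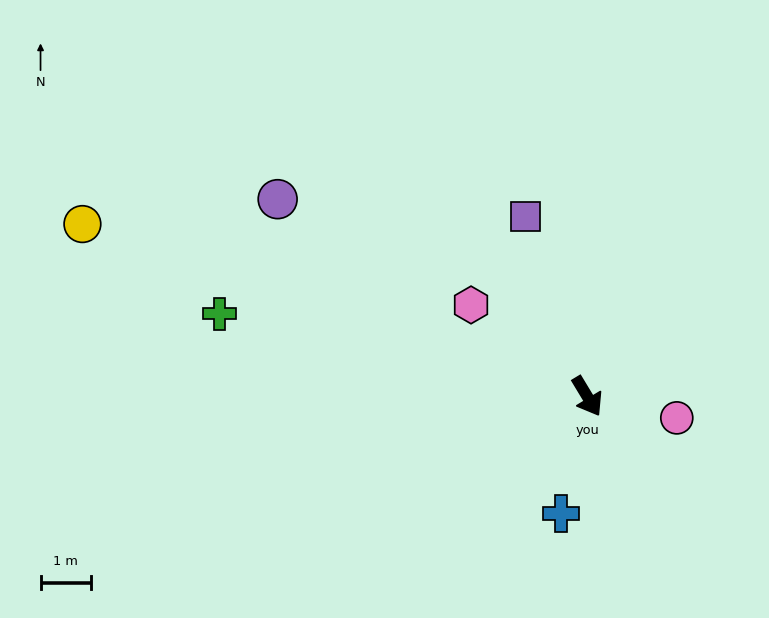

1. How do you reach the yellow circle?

turn right 140°, forward 10.6 m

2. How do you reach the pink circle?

turn left 45°, forward 1.8 m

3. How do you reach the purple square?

turn left 168°, forward 3.8 m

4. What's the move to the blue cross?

turn right 44°, forward 2.4 m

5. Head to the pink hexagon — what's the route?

turn right 159°, forward 2.9 m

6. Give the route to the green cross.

turn right 134°, forward 7.5 m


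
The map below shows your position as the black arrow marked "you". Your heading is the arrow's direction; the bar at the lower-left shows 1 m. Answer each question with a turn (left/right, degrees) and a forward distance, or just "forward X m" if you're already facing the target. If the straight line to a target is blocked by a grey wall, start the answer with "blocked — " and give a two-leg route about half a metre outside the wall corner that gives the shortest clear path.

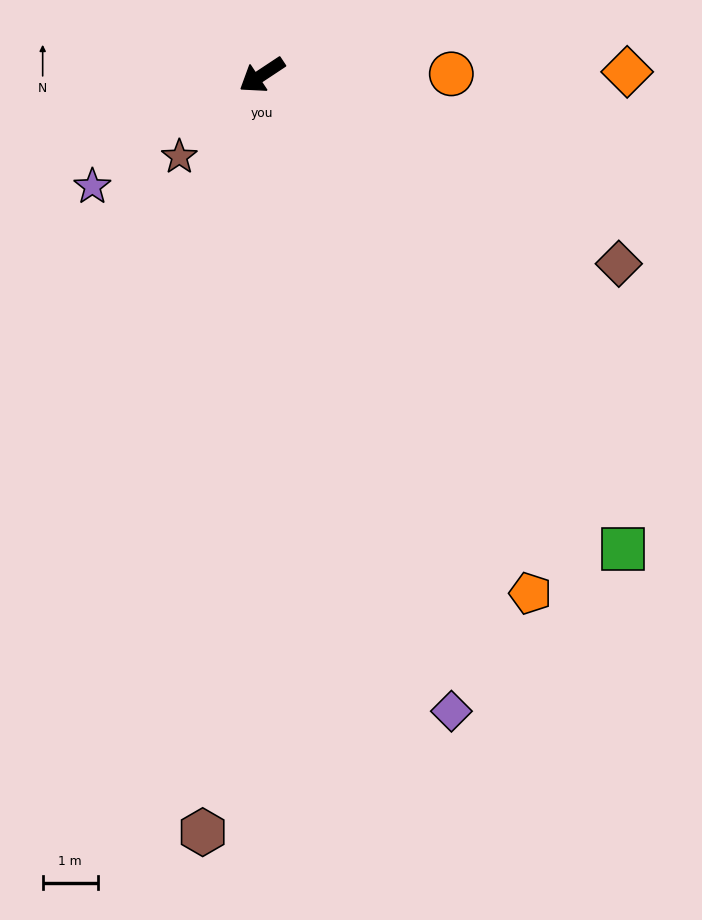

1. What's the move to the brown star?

turn left 11°, forward 2.1 m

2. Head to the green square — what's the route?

turn left 94°, forward 10.9 m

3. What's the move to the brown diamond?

turn left 119°, forward 7.4 m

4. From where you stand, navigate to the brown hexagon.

turn left 52°, forward 13.8 m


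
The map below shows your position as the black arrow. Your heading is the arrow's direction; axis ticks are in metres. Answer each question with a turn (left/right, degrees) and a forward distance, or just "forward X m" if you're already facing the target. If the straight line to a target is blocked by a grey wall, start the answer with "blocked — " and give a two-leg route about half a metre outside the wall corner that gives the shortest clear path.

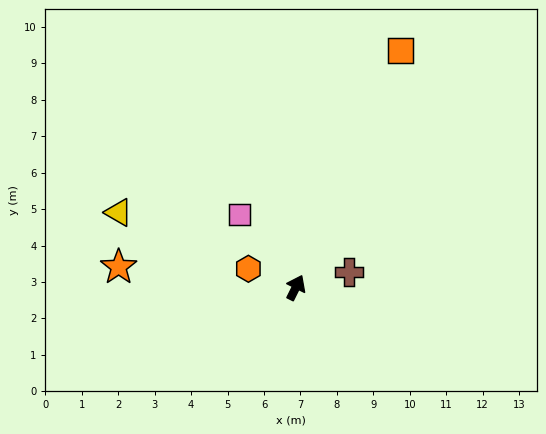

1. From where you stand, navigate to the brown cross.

turn right 47°, forward 1.5 m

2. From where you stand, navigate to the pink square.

turn left 64°, forward 2.5 m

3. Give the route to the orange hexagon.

turn left 95°, forward 1.4 m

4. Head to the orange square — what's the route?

turn left 3°, forward 7.1 m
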